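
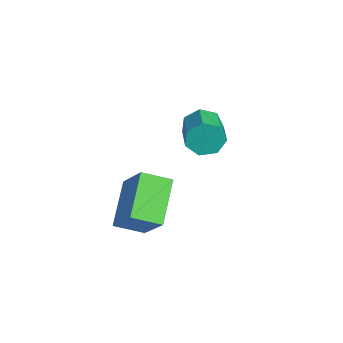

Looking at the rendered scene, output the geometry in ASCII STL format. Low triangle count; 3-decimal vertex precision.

solid 
facet normal -0.885 0.343 -0.315
outer loop
vertex -3.25 2.849 -1.905
vertex -3.611 2.524 -1.244
vertex -3.289 3.272 -1.334
endloop
endfacet
facet normal 0.463 0.727 -0.507
outer loop
vertex -3.25 2.849 -1.905
vertex -3.289 3.272 -1.334
vertex -2.047 2.381 -1.476
endloop
endfacet
facet normal 0.463 0.726 -0.508
outer loop
vertex -2.047 2.381 -1.476
vertex -3.289 3.272 -1.334
vertex -2.086 2.805 -0.905
endloop
endfacet
facet normal 0.884 -0.344 0.316
outer loop
vertex -2.047 2.381 -1.476
vertex -2.086 2.805 -0.905
vertex -2.409 2.056 -0.816
endloop
endfacet
facet normal -0.885 0.343 -0.316
outer loop
vertex -3.289 3.272 -1.334
vertex -3.611 2.524 -1.244
vertex -3.571 3.132 -0.696
endloop
endfacet
facet normal 0.246 0.918 0.310
outer loop
vertex -3.289 3.272 -1.334
vertex -3.571 3.132 -0.696
vertex -2.086 2.805 -0.905
endloop
endfacet
facet normal 0.246 0.918 0.310
outer loop
vertex -2.086 2.805 -0.905
vertex -3.571 3.132 -0.696
vertex -2.368 2.665 -0.267
endloop
endfacet
facet normal 0.884 -0.344 0.315
outer loop
vertex -2.086 2.805 -0.905
vertex -2.368 2.665 -0.267
vertex -2.409 2.056 -0.816
endloop
endfacet
facet normal -0.885 0.343 -0.316
outer loop
vertex -3.571 3.132 -0.696
vertex -3.611 2.524 -1.244
vertex -3.883 2.534 -0.471
endloop
endfacet
facet normal -0.157 0.418 0.895
outer loop
vertex -3.571 3.132 -0.696
vertex -3.883 2.534 -0.471
vertex -2.368 2.665 -0.267
endloop
endfacet
facet normal -0.157 0.418 0.895
outer loop
vertex -2.368 2.665 -0.267
vertex -3.883 2.534 -0.471
vertex -2.68 2.066 -0.042
endloop
endfacet
facet normal 0.885 -0.343 0.314
outer loop
vertex -2.368 2.665 -0.267
vertex -2.68 2.066 -0.042
vertex -2.409 2.056 -0.816
endloop
endfacet
facet normal -0.884 0.344 -0.316
outer loop
vertex -3.883 2.534 -0.471
vertex -3.611 2.524 -1.244
vertex -3.991 1.928 -0.828
endloop
endfacet
facet normal -0.441 -0.396 0.805
outer loop
vertex -3.883 2.534 -0.471
vertex -3.991 1.928 -0.828
vertex -2.68 2.066 -0.042
endloop
endfacet
facet normal -0.441 -0.396 0.805
outer loop
vertex -2.68 2.066 -0.042
vertex -3.991 1.928 -0.828
vertex -2.788 1.461 -0.399
endloop
endfacet
facet normal 0.885 -0.343 0.314
outer loop
vertex -2.68 2.066 -0.042
vertex -2.788 1.461 -0.399
vertex -2.409 2.056 -0.816
endloop
endfacet
facet normal -0.885 0.344 -0.315
outer loop
vertex -3.991 1.928 -0.828
vertex -3.611 2.524 -1.244
vertex -3.813 1.771 -1.499
endloop
endfacet
facet normal -0.393 -0.913 0.109
outer loop
vertex -3.991 1.928 -0.828
vertex -3.813 1.771 -1.499
vertex -2.788 1.461 -0.399
endloop
endfacet
facet normal -0.394 -0.912 0.110
outer loop
vertex -2.788 1.461 -0.399
vertex -3.813 1.771 -1.499
vertex -2.61 1.303 -1.07
endloop
endfacet
facet normal 0.885 -0.343 0.315
outer loop
vertex -2.788 1.461 -0.399
vertex -2.61 1.303 -1.07
vertex -2.409 2.056 -0.816
endloop
endfacet
facet normal -0.885 0.344 -0.315
outer loop
vertex -3.813 1.771 -1.499
vertex -3.611 2.524 -1.244
vertex -3.483 2.181 -1.978
endloop
endfacet
facet normal -0.050 -0.742 -0.669
outer loop
vertex -3.813 1.771 -1.499
vertex -3.483 2.181 -1.978
vertex -2.61 1.303 -1.07
endloop
endfacet
facet normal -0.050 -0.742 -0.669
outer loop
vertex -2.61 1.303 -1.07
vertex -3.483 2.181 -1.978
vertex -2.28 1.713 -1.549
endloop
endfacet
facet normal 0.885 -0.343 0.316
outer loop
vertex -2.61 1.303 -1.07
vertex -2.28 1.713 -1.549
vertex -2.409 2.056 -0.816
endloop
endfacet
facet normal -0.885 0.343 -0.315
outer loop
vertex -3.483 2.181 -1.978
vertex -3.611 2.524 -1.244
vertex -3.25 2.849 -1.905
endloop
endfacet
facet normal 0.332 -0.013 -0.943
outer loop
vertex -3.483 2.181 -1.978
vertex -3.25 2.849 -1.905
vertex -2.28 1.713 -1.549
endloop
endfacet
facet normal 0.332 -0.013 -0.943
outer loop
vertex -2.28 1.713 -1.549
vertex -3.25 2.849 -1.905
vertex -2.047 2.381 -1.476
endloop
endfacet
facet normal 0.884 -0.343 0.316
outer loop
vertex -2.28 1.713 -1.549
vertex -2.047 2.381 -1.476
vertex -2.409 2.056 -0.816
endloop
endfacet
facet normal -0.582 -0.067 -0.810
outer loop
vertex -0.003 -2.885 -1.543
vertex -1.363 -1.825 -0.654
vertex 0.504 -1.858 -1.992
endloop
endfacet
facet normal 0.701 -0.546 -0.458
outer loop
vertex 1.743 -1.715 -0.266
vertex -0.003 -2.885 -1.543
vertex 0.504 -1.858 -1.992
endloop
endfacet
facet normal -0.582 -0.067 -0.810
outer loop
vertex 0.504 -1.858 -1.992
vertex -1.363 -1.825 -0.654
vertex -0.856 -0.798 -1.103
endloop
endfacet
facet normal 0.412 0.835 -0.365
outer loop
vertex -0.856 -0.798 -1.103
vertex 1.743 -1.715 -0.266
vertex 0.504 -1.858 -1.992
endloop
endfacet
facet normal -0.412 -0.835 0.365
outer loop
vertex -0.003 -2.885 -1.543
vertex -0.124 -1.682 1.072
vertex -1.363 -1.825 -0.654
endloop
endfacet
facet normal 0.701 -0.546 -0.458
outer loop
vertex 1.236 -2.742 0.183
vertex -0.003 -2.885 -1.543
vertex 1.743 -1.715 -0.266
endloop
endfacet
facet normal -0.412 -0.835 0.365
outer loop
vertex 1.236 -2.742 0.183
vertex -0.124 -1.682 1.072
vertex -0.003 -2.885 -1.543
endloop
endfacet
facet normal -0.701 0.546 0.458
outer loop
vertex -1.363 -1.825 -0.654
vertex -0.124 -1.682 1.072
vertex -0.856 -0.798 -1.103
endloop
endfacet
facet normal 0.412 0.835 -0.365
outer loop
vertex 0.383 -0.655 0.623
vertex 1.743 -1.715 -0.266
vertex -0.856 -0.798 -1.103
endloop
endfacet
facet normal -0.701 0.546 0.458
outer loop
vertex -0.856 -0.798 -1.103
vertex -0.124 -1.682 1.072
vertex 0.383 -0.655 0.623
endloop
endfacet
facet normal 0.582 0.067 0.810
outer loop
vertex 0.383 -0.655 0.623
vertex 1.236 -2.742 0.183
vertex 1.743 -1.715 -0.266
endloop
endfacet
facet normal 0.582 0.067 0.810
outer loop
vertex -0.124 -1.682 1.072
vertex 1.236 -2.742 0.183
vertex 0.383 -0.655 0.623
endloop
endfacet

endsolid


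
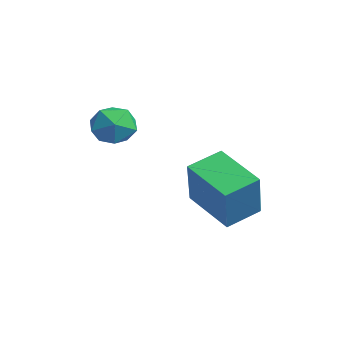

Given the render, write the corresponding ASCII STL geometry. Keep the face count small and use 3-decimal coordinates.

solid 
facet normal -0.165 0.061 0.984
outer loop
vertex 1.081 -2.047 -0.6
vertex 0.253 -2.25 -0.726
vertex 0.833 -2.872 -0.59
endloop
endfacet
facet normal 0.505 -0.141 0.852
outer loop
vertex 1.081 -2.047 -0.6
vertex 0.833 -2.872 -0.59
vertex 1.564 -2.647 -0.986
endloop
endfacet
facet normal 0.814 0.364 0.452
outer loop
vertex 1.081 -2.047 -0.6
vertex 1.564 -2.647 -0.986
vertex 1.436 -1.885 -1.369
endloop
endfacet
facet normal 0.334 0.879 0.340
outer loop
vertex 1.081 -2.047 -0.6
vertex 1.436 -1.885 -1.369
vertex 0.626 -1.639 -1.208
endloop
endfacet
facet normal -0.272 0.693 0.668
outer loop
vertex 1.081 -2.047 -0.6
vertex 0.626 -1.639 -1.208
vertex 0.253 -2.25 -0.726
endloop
endfacet
facet normal 0.481 -0.742 0.467
outer loop
vertex 1.564 -2.647 -0.986
vertex 0.833 -2.872 -0.59
vertex 1.034 -3.221 -1.352
endloop
endfacet
facet normal -0.603 -0.413 0.682
outer loop
vertex 0.833 -2.872 -0.59
vertex 0.253 -2.25 -0.726
vertex 0.224 -2.975 -1.191
endloop
endfacet
facet normal -0.776 0.608 0.170
outer loop
vertex 0.253 -2.25 -0.726
vertex 0.626 -1.639 -1.208
vertex 0.096 -2.213 -1.574
endloop
endfacet
facet normal 0.204 0.909 -0.363
outer loop
vertex 0.626 -1.639 -1.208
vertex 1.436 -1.885 -1.369
vertex 0.827 -1.988 -1.97
endloop
endfacet
facet normal 0.981 0.075 -0.178
outer loop
vertex 1.436 -1.885 -1.369
vertex 1.564 -2.647 -0.986
vertex 1.407 -2.61 -1.834
endloop
endfacet
facet normal -0.334 -0.879 -0.340
outer loop
vertex 0.579 -2.813 -1.96
vertex 1.034 -3.221 -1.352
vertex 0.224 -2.975 -1.191
endloop
endfacet
facet normal -0.814 -0.364 -0.452
outer loop
vertex 0.579 -2.813 -1.96
vertex 0.224 -2.975 -1.191
vertex 0.096 -2.213 -1.574
endloop
endfacet
facet normal -0.505 0.141 -0.852
outer loop
vertex 0.579 -2.813 -1.96
vertex 0.096 -2.213 -1.574
vertex 0.827 -1.988 -1.97
endloop
endfacet
facet normal 0.165 -0.061 -0.984
outer loop
vertex 0.579 -2.813 -1.96
vertex 0.827 -1.988 -1.97
vertex 1.407 -2.61 -1.834
endloop
endfacet
facet normal 0.272 -0.693 -0.668
outer loop
vertex 0.579 -2.813 -1.96
vertex 1.407 -2.61 -1.834
vertex 1.034 -3.221 -1.352
endloop
endfacet
facet normal -0.204 -0.909 0.363
outer loop
vertex 0.224 -2.975 -1.191
vertex 1.034 -3.221 -1.352
vertex 0.833 -2.872 -0.59
endloop
endfacet
facet normal -0.981 -0.075 0.178
outer loop
vertex 0.096 -2.213 -1.574
vertex 0.224 -2.975 -1.191
vertex 0.253 -2.25 -0.726
endloop
endfacet
facet normal -0.481 0.742 -0.467
outer loop
vertex 0.827 -1.988 -1.97
vertex 0.096 -2.213 -1.574
vertex 0.626 -1.639 -1.208
endloop
endfacet
facet normal 0.603 0.413 -0.682
outer loop
vertex 1.407 -2.61 -1.834
vertex 0.827 -1.988 -1.97
vertex 1.436 -1.885 -1.369
endloop
endfacet
facet normal 0.776 -0.608 -0.170
outer loop
vertex 1.034 -3.221 -1.352
vertex 1.407 -2.61 -1.834
vertex 1.564 -2.647 -0.986
endloop
endfacet
facet normal -0.888 -0.282 0.364
outer loop
vertex 3.515 -1.09 -2.271
vertex 3.302 0.105 -1.864
vertex 2.696 -0.667 -3.943
endloop
endfacet
facet normal 0.167 -0.933 -0.318
outer loop
vertex 4.338 -0.145 -4.616
vertex 3.515 -1.09 -2.271
vertex 2.696 -0.667 -3.943
endloop
endfacet
facet normal -0.888 -0.283 0.364
outer loop
vertex 2.696 -0.667 -3.943
vertex 3.302 0.105 -1.864
vertex 2.482 0.528 -3.537
endloop
endfacet
facet normal -0.429 0.221 -0.876
outer loop
vertex 2.482 0.528 -3.537
vertex 4.338 -0.145 -4.616
vertex 2.696 -0.667 -3.943
endloop
endfacet
facet normal 0.429 -0.222 0.876
outer loop
vertex 3.515 -1.09 -2.271
vertex 4.944 0.627 -2.537
vertex 3.302 0.105 -1.864
endloop
endfacet
facet normal 0.167 -0.933 -0.318
outer loop
vertex 5.158 -0.568 -2.943
vertex 3.515 -1.09 -2.271
vertex 4.338 -0.145 -4.616
endloop
endfacet
facet normal 0.429 -0.221 0.876
outer loop
vertex 5.158 -0.568 -2.943
vertex 4.944 0.627 -2.537
vertex 3.515 -1.09 -2.271
endloop
endfacet
facet normal -0.167 0.933 0.318
outer loop
vertex 3.302 0.105 -1.864
vertex 4.944 0.627 -2.537
vertex 2.482 0.528 -3.537
endloop
endfacet
facet normal -0.429 0.222 -0.876
outer loop
vertex 4.125 1.05 -4.209
vertex 4.338 -0.145 -4.616
vertex 2.482 0.528 -3.537
endloop
endfacet
facet normal -0.167 0.933 0.318
outer loop
vertex 2.482 0.528 -3.537
vertex 4.944 0.627 -2.537
vertex 4.125 1.05 -4.209
endloop
endfacet
facet normal 0.888 0.282 -0.364
outer loop
vertex 4.125 1.05 -4.209
vertex 5.158 -0.568 -2.943
vertex 4.338 -0.145 -4.616
endloop
endfacet
facet normal 0.888 0.282 -0.363
outer loop
vertex 4.944 0.627 -2.537
vertex 5.158 -0.568 -2.943
vertex 4.125 1.05 -4.209
endloop
endfacet

endsolid


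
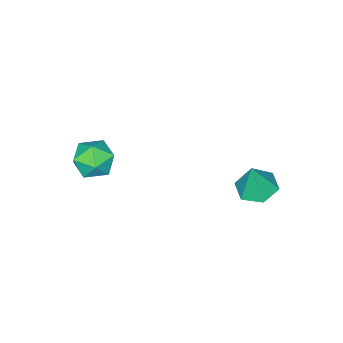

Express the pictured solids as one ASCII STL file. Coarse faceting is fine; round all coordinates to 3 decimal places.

solid 
facet normal -0.960 -0.265 -0.088
outer loop
vertex 0.855 -0.479 1.75
vertex 1.089 -1.331 1.764
vertex 0.904 -0.911 2.519
endloop
endfacet
facet normal -0.898 0.356 0.257
outer loop
vertex 0.855 -0.479 1.75
vertex 0.904 -0.911 2.519
vertex 1.213 -0.086 2.456
endloop
endfacet
facet normal -0.556 0.814 -0.171
outer loop
vertex 0.855 -0.479 1.75
vertex 1.213 -0.086 2.456
vertex 1.589 0.004 1.662
endloop
endfacet
facet normal -0.406 0.475 -0.781
outer loop
vertex 0.855 -0.479 1.75
vertex 1.589 0.004 1.662
vertex 1.512 -0.765 1.234
endloop
endfacet
facet normal -0.657 -0.192 -0.729
outer loop
vertex 0.855 -0.479 1.75
vertex 1.512 -0.765 1.234
vertex 1.089 -1.331 1.764
endloop
endfacet
facet normal -0.493 0.248 0.834
outer loop
vertex 1.213 -0.086 2.456
vertex 0.904 -0.911 2.519
vertex 1.668 -0.695 2.906
endloop
endfacet
facet normal -0.593 -0.757 0.276
outer loop
vertex 0.904 -0.911 2.519
vertex 1.089 -1.331 1.764
vertex 1.591 -1.464 2.478
endloop
endfacet
facet normal -0.101 -0.639 -0.763
outer loop
vertex 1.089 -1.331 1.764
vertex 1.512 -0.765 1.234
vertex 1.967 -1.374 1.684
endloop
endfacet
facet normal 0.304 0.440 -0.845
outer loop
vertex 1.512 -0.765 1.234
vertex 1.589 0.004 1.662
vertex 2.276 -0.549 1.621
endloop
endfacet
facet normal 0.061 0.988 0.141
outer loop
vertex 1.589 0.004 1.662
vertex 1.213 -0.086 2.456
vertex 2.091 -0.129 2.376
endloop
endfacet
facet normal 0.406 -0.475 0.781
outer loop
vertex 2.325 -0.981 2.39
vertex 1.668 -0.695 2.906
vertex 1.591 -1.464 2.478
endloop
endfacet
facet normal 0.556 -0.814 0.171
outer loop
vertex 2.325 -0.981 2.39
vertex 1.591 -1.464 2.478
vertex 1.967 -1.374 1.684
endloop
endfacet
facet normal 0.898 -0.356 -0.257
outer loop
vertex 2.325 -0.981 2.39
vertex 1.967 -1.374 1.684
vertex 2.276 -0.549 1.621
endloop
endfacet
facet normal 0.960 0.265 0.088
outer loop
vertex 2.325 -0.981 2.39
vertex 2.276 -0.549 1.621
vertex 2.091 -0.129 2.376
endloop
endfacet
facet normal 0.657 0.192 0.729
outer loop
vertex 2.325 -0.981 2.39
vertex 2.091 -0.129 2.376
vertex 1.668 -0.695 2.906
endloop
endfacet
facet normal -0.304 -0.440 0.845
outer loop
vertex 1.591 -1.464 2.478
vertex 1.668 -0.695 2.906
vertex 0.904 -0.911 2.519
endloop
endfacet
facet normal -0.061 -0.988 -0.141
outer loop
vertex 1.967 -1.374 1.684
vertex 1.591 -1.464 2.478
vertex 1.089 -1.331 1.764
endloop
endfacet
facet normal 0.493 -0.248 -0.834
outer loop
vertex 2.276 -0.549 1.621
vertex 1.967 -1.374 1.684
vertex 1.512 -0.765 1.234
endloop
endfacet
facet normal 0.593 0.757 -0.276
outer loop
vertex 2.091 -0.129 2.376
vertex 2.276 -0.549 1.621
vertex 1.589 0.004 1.662
endloop
endfacet
facet normal 0.101 0.639 0.763
outer loop
vertex 1.668 -0.695 2.906
vertex 2.091 -0.129 2.376
vertex 1.213 -0.086 2.456
endloop
endfacet
facet normal -0.251 -0.016 -0.968
outer loop
vertex -1.297 3.661 0.573
vertex -2.09 3.709 0.778
vertex -1.657 4.394 0.654
endloop
endfacet
facet normal 0.885 0.410 0.223
outer loop
vertex -1.297 3.661 0.573
vertex -1.657 4.394 0.654
vertex -1.73 3.731 2.162
endloop
endfacet
facet normal -0.251 -0.016 -0.968
outer loop
vertex -1.657 4.394 0.654
vertex -2.09 3.709 0.778
vertex -2.449 4.441 0.859
endloop
endfacet
facet normal 0.158 0.901 0.404
outer loop
vertex -1.657 4.394 0.654
vertex -2.449 4.441 0.859
vertex -1.73 3.731 2.162
endloop
endfacet
facet normal -0.251 -0.016 -0.968
outer loop
vertex -2.449 4.441 0.859
vertex -2.09 3.709 0.778
vertex -2.882 3.756 0.983
endloop
endfacet
facet normal -0.615 0.499 0.611
outer loop
vertex -2.449 4.441 0.859
vertex -2.882 3.756 0.983
vertex -1.73 3.731 2.162
endloop
endfacet
facet normal -0.251 -0.016 -0.968
outer loop
vertex -2.882 3.756 0.983
vertex -2.09 3.709 0.778
vertex -2.523 3.024 0.902
endloop
endfacet
facet normal -0.661 -0.395 0.638
outer loop
vertex -2.882 3.756 0.983
vertex -2.523 3.024 0.902
vertex -1.73 3.731 2.162
endloop
endfacet
facet normal -0.251 -0.016 -0.968
outer loop
vertex -2.523 3.024 0.902
vertex -2.09 3.709 0.778
vertex -1.731 2.976 0.697
endloop
endfacet
facet normal 0.065 -0.887 0.457
outer loop
vertex -2.523 3.024 0.902
vertex -1.731 2.976 0.697
vertex -1.73 3.731 2.162
endloop
endfacet
facet normal -0.251 -0.016 -0.968
outer loop
vertex -1.731 2.976 0.697
vertex -2.09 3.709 0.778
vertex -1.297 3.661 0.573
endloop
endfacet
facet normal 0.838 -0.486 0.250
outer loop
vertex -1.731 2.976 0.697
vertex -1.297 3.661 0.573
vertex -1.73 3.731 2.162
endloop
endfacet

endsolid


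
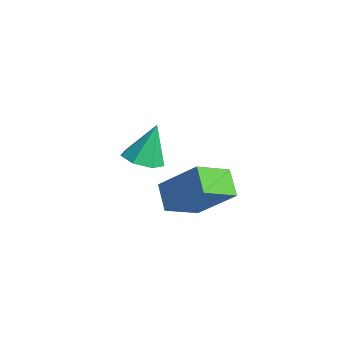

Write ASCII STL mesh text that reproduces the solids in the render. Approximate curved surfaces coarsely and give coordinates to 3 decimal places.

solid 
facet normal -0.550 -0.463 -0.695
outer loop
vertex 3.377 2.734 1.204
vertex 2.415 2.913 1.845
vertex 3.149 4.087 0.483
endloop
endfacet
facet normal 0.822 -0.153 -0.548
outer loop
vertex 4.265 5.027 1.895
vertex 3.377 2.734 1.204
vertex 3.149 4.087 0.483
endloop
endfacet
facet normal -0.550 -0.463 -0.695
outer loop
vertex 3.149 4.087 0.483
vertex 2.415 2.913 1.845
vertex 2.187 4.266 1.124
endloop
endfacet
facet normal -0.147 0.873 -0.465
outer loop
vertex 2.187 4.266 1.124
vertex 4.265 5.027 1.895
vertex 3.149 4.087 0.483
endloop
endfacet
facet normal 0.147 -0.873 0.465
outer loop
vertex 3.377 2.734 1.204
vertex 3.531 3.853 3.257
vertex 2.415 2.913 1.845
endloop
endfacet
facet normal 0.822 -0.153 -0.548
outer loop
vertex 4.493 3.674 2.616
vertex 3.377 2.734 1.204
vertex 4.265 5.027 1.895
endloop
endfacet
facet normal 0.147 -0.873 0.465
outer loop
vertex 4.493 3.674 2.616
vertex 3.531 3.853 3.257
vertex 3.377 2.734 1.204
endloop
endfacet
facet normal -0.822 0.153 0.548
outer loop
vertex 2.415 2.913 1.845
vertex 3.531 3.853 3.257
vertex 2.187 4.266 1.124
endloop
endfacet
facet normal -0.147 0.873 -0.465
outer loop
vertex 3.303 5.206 2.536
vertex 4.265 5.027 1.895
vertex 2.187 4.266 1.124
endloop
endfacet
facet normal -0.822 0.153 0.548
outer loop
vertex 2.187 4.266 1.124
vertex 3.531 3.853 3.257
vertex 3.303 5.206 2.536
endloop
endfacet
facet normal 0.550 0.463 0.695
outer loop
vertex 3.303 5.206 2.536
vertex 4.493 3.674 2.616
vertex 4.265 5.027 1.895
endloop
endfacet
facet normal 0.550 0.463 0.695
outer loop
vertex 3.531 3.853 3.257
vertex 4.493 3.674 2.616
vertex 3.303 5.206 2.536
endloop
endfacet
facet normal 0.090 -0.381 -0.920
outer loop
vertex -0.093 4.234 0.734
vertex -0.623 3.604 0.943
vertex -0.808 4.364 0.61
endloop
endfacet
facet normal 0.170 0.984 0.053
outer loop
vertex -0.093 4.234 0.734
vertex -0.808 4.364 0.61
vertex -0.777 4.256 2.517
endloop
endfacet
facet normal 0.090 -0.381 -0.920
outer loop
vertex -0.808 4.364 0.61
vertex -0.623 3.604 0.943
vertex -1.384 3.921 0.737
endloop
endfacet
facet normal -0.601 0.797 0.055
outer loop
vertex -0.808 4.364 0.61
vertex -1.384 3.921 0.737
vertex -0.777 4.256 2.517
endloop
endfacet
facet normal 0.090 -0.383 -0.920
outer loop
vertex -1.384 3.921 0.737
vertex -0.623 3.604 0.943
vertex -1.387 3.24 1.02
endloop
endfacet
facet normal -0.946 0.128 0.298
outer loop
vertex -1.384 3.921 0.737
vertex -1.387 3.24 1.02
vertex -0.777 4.256 2.517
endloop
endfacet
facet normal 0.089 -0.382 -0.920
outer loop
vertex -1.387 3.24 1.02
vertex -0.623 3.604 0.943
vertex -0.815 2.832 1.245
endloop
endfacet
facet normal -0.607 -0.520 0.601
outer loop
vertex -1.387 3.24 1.02
vertex -0.815 2.832 1.245
vertex -0.777 4.256 2.517
endloop
endfacet
facet normal 0.090 -0.382 -0.920
outer loop
vertex -0.815 2.832 1.245
vertex -0.623 3.604 0.943
vertex -0.098 3.006 1.243
endloop
endfacet
facet normal 0.162 -0.660 0.734
outer loop
vertex -0.815 2.832 1.245
vertex -0.098 3.006 1.243
vertex -0.777 4.256 2.517
endloop
endfacet
facet normal 0.090 -0.382 -0.920
outer loop
vertex -0.098 3.006 1.243
vertex -0.623 3.604 0.943
vertex 0.223 3.63 1.015
endloop
endfacet
facet normal 0.781 -0.184 0.597
outer loop
vertex -0.098 3.006 1.243
vertex 0.223 3.63 1.015
vertex -0.777 4.256 2.517
endloop
endfacet
facet normal 0.090 -0.381 -0.920
outer loop
vertex 0.223 3.63 1.015
vertex -0.623 3.604 0.943
vertex -0.093 4.234 0.734
endloop
endfacet
facet normal 0.784 0.547 0.294
outer loop
vertex 0.223 3.63 1.015
vertex -0.093 4.234 0.734
vertex -0.777 4.256 2.517
endloop
endfacet

endsolid


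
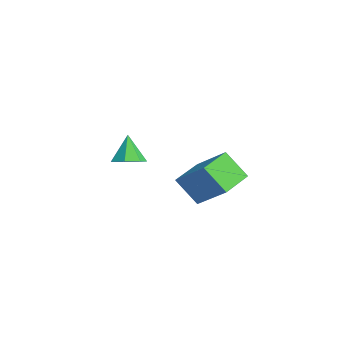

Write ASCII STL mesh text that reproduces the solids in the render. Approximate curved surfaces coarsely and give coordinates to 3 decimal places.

solid 
facet normal 0.446 -0.139 -0.884
outer loop
vertex 1.23 -2.948 2.19
vertex 0.75 -2.677 1.905
vertex 1.267 -2.415 2.125
endloop
endfacet
facet normal 0.599 0.056 0.799
outer loop
vertex 1.23 -2.948 2.19
vertex 1.267 -2.415 2.125
vertex 0.25 -2.523 2.895
endloop
endfacet
facet normal 0.446 -0.138 -0.884
outer loop
vertex 1.267 -2.415 2.125
vertex 0.75 -2.677 1.905
vertex 0.915 -2.08 1.895
endloop
endfacet
facet normal 0.346 0.750 0.563
outer loop
vertex 1.267 -2.415 2.125
vertex 0.915 -2.08 1.895
vertex 0.25 -2.523 2.895
endloop
endfacet
facet normal 0.447 -0.138 -0.884
outer loop
vertex 0.915 -2.08 1.895
vertex 0.75 -2.677 1.905
vertex 0.438 -2.195 1.672
endloop
endfacet
facet normal -0.317 0.927 0.200
outer loop
vertex 0.915 -2.08 1.895
vertex 0.438 -2.195 1.672
vertex 0.25 -2.523 2.895
endloop
endfacet
facet normal 0.447 -0.138 -0.884
outer loop
vertex 0.438 -2.195 1.672
vertex 0.75 -2.677 1.905
vertex 0.197 -2.673 1.625
endloop
endfacet
facet normal -0.892 0.451 -0.016
outer loop
vertex 0.438 -2.195 1.672
vertex 0.197 -2.673 1.625
vertex 0.25 -2.523 2.895
endloop
endfacet
facet normal 0.447 -0.139 -0.884
outer loop
vertex 0.197 -2.673 1.625
vertex 0.75 -2.677 1.905
vertex 0.372 -3.155 1.789
endloop
endfacet
facet normal -0.945 -0.317 0.077
outer loop
vertex 0.197 -2.673 1.625
vertex 0.372 -3.155 1.789
vertex 0.25 -2.523 2.895
endloop
endfacet
facet normal 0.446 -0.138 -0.884
outer loop
vertex 0.372 -3.155 1.789
vertex 0.75 -2.677 1.905
vertex 0.832 -3.277 2.04
endloop
endfacet
facet normal -0.436 -0.801 0.410
outer loop
vertex 0.372 -3.155 1.789
vertex 0.832 -3.277 2.04
vertex 0.25 -2.523 2.895
endloop
endfacet
facet normal 0.447 -0.138 -0.884
outer loop
vertex 0.832 -3.277 2.04
vertex 0.75 -2.677 1.905
vertex 1.23 -2.948 2.19
endloop
endfacet
facet normal 0.250 -0.635 0.731
outer loop
vertex 0.832 -3.277 2.04
vertex 1.23 -2.948 2.19
vertex 0.25 -2.523 2.895
endloop
endfacet
facet normal -0.678 -0.386 -0.626
outer loop
vertex -2.537 0.088 -1.062
vertex -3.366 1.209 -0.855
vertex -1.946 0.714 -2.088
endloop
endfacet
facet normal 0.588 -0.795 -0.146
outer loop
vertex -0.794 1.371 -1.025
vertex -2.537 0.088 -1.062
vertex -1.946 0.714 -2.088
endloop
endfacet
facet normal -0.678 -0.387 -0.625
outer loop
vertex -1.946 0.714 -2.088
vertex -3.366 1.209 -0.855
vertex -2.776 1.835 -1.882
endloop
endfacet
facet normal 0.441 0.467 -0.766
outer loop
vertex -2.776 1.835 -1.882
vertex -0.794 1.371 -1.025
vertex -1.946 0.714 -2.088
endloop
endfacet
facet normal -0.441 -0.467 0.766
outer loop
vertex -2.537 0.088 -1.062
vertex -2.214 1.866 0.208
vertex -3.366 1.209 -0.855
endloop
endfacet
facet normal 0.588 -0.795 -0.147
outer loop
vertex -1.384 0.745 0.002
vertex -2.537 0.088 -1.062
vertex -0.794 1.371 -1.025
endloop
endfacet
facet normal -0.441 -0.467 0.766
outer loop
vertex -1.384 0.745 0.002
vertex -2.214 1.866 0.208
vertex -2.537 0.088 -1.062
endloop
endfacet
facet normal -0.589 0.795 0.146
outer loop
vertex -3.366 1.209 -0.855
vertex -2.214 1.866 0.208
vertex -2.776 1.835 -1.882
endloop
endfacet
facet normal 0.441 0.467 -0.766
outer loop
vertex -1.623 2.492 -0.818
vertex -0.794 1.371 -1.025
vertex -2.776 1.835 -1.882
endloop
endfacet
facet normal -0.588 0.795 0.146
outer loop
vertex -2.776 1.835 -1.882
vertex -2.214 1.866 0.208
vertex -1.623 2.492 -0.818
endloop
endfacet
facet normal 0.678 0.386 0.625
outer loop
vertex -1.623 2.492 -0.818
vertex -1.384 0.745 0.002
vertex -0.794 1.371 -1.025
endloop
endfacet
facet normal 0.677 0.386 0.626
outer loop
vertex -2.214 1.866 0.208
vertex -1.384 0.745 0.002
vertex -1.623 2.492 -0.818
endloop
endfacet

endsolid


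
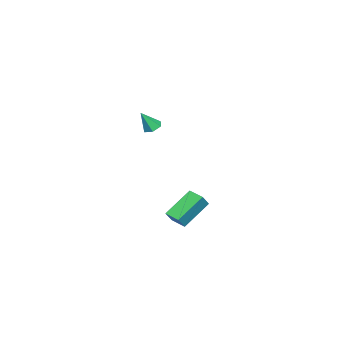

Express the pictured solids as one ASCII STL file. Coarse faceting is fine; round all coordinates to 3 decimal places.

solid 
facet normal -0.375 0.353 -0.857
outer loop
vertex 0.768 -0.328 2.675
vertex 0.379 -0.032 2.967
vertex 0.883 0.204 2.844
endloop
endfacet
facet normal 0.979 -0.184 -0.086
outer loop
vertex 0.768 -0.328 2.675
vertex 0.883 0.204 2.844
vertex 0.861 -0.488 4.073
endloop
endfacet
facet normal -0.374 0.353 -0.858
outer loop
vertex 0.883 0.204 2.844
vertex 0.379 -0.032 2.967
vertex 0.493 0.5 3.136
endloop
endfacet
facet normal 0.719 0.600 0.351
outer loop
vertex 0.883 0.204 2.844
vertex 0.493 0.5 3.136
vertex 0.861 -0.488 4.073
endloop
endfacet
facet normal -0.374 0.353 -0.858
outer loop
vertex 0.493 0.5 3.136
vertex 0.379 -0.032 2.967
vertex -0.011 0.264 3.259
endloop
endfacet
facet normal -0.127 0.657 0.743
outer loop
vertex 0.493 0.5 3.136
vertex -0.011 0.264 3.259
vertex 0.861 -0.488 4.073
endloop
endfacet
facet normal -0.374 0.353 -0.858
outer loop
vertex -0.011 0.264 3.259
vertex 0.379 -0.032 2.967
vertex -0.125 -0.268 3.09
endloop
endfacet
facet normal -0.712 -0.069 0.699
outer loop
vertex -0.011 0.264 3.259
vertex -0.125 -0.268 3.09
vertex 0.861 -0.488 4.073
endloop
endfacet
facet normal -0.375 0.353 -0.857
outer loop
vertex -0.125 -0.268 3.09
vertex 0.379 -0.032 2.967
vertex 0.264 -0.564 2.798
endloop
endfacet
facet normal -0.452 -0.853 0.262
outer loop
vertex -0.125 -0.268 3.09
vertex 0.264 -0.564 2.798
vertex 0.861 -0.488 4.073
endloop
endfacet
facet normal -0.375 0.353 -0.857
outer loop
vertex 0.264 -0.564 2.798
vertex 0.379 -0.032 2.967
vertex 0.768 -0.328 2.675
endloop
endfacet
facet normal 0.394 -0.910 -0.130
outer loop
vertex 0.264 -0.564 2.798
vertex 0.768 -0.328 2.675
vertex 0.861 -0.488 4.073
endloop
endfacet
facet normal -0.632 0.114 -0.767
outer loop
vertex -2.89 1.089 -3.403
vertex -2.517 2.001 -3.575
vertex -1.476 0.269 -4.689
endloop
endfacet
facet normal -0.372 -0.912 0.172
outer loop
vertex -0.863 0.159 -3.945
vertex -2.89 1.089 -3.403
vertex -1.476 0.269 -4.689
endloop
endfacet
facet normal -0.632 0.114 -0.767
outer loop
vertex -1.476 0.269 -4.689
vertex -2.517 2.001 -3.575
vertex -1.103 1.181 -4.861
endloop
endfacet
facet normal 0.680 -0.395 -0.618
outer loop
vertex -1.103 1.181 -4.861
vertex -0.863 0.159 -3.945
vertex -1.476 0.269 -4.689
endloop
endfacet
facet normal -0.680 0.395 0.618
outer loop
vertex -2.89 1.089 -3.403
vertex -1.904 1.891 -2.831
vertex -2.517 2.001 -3.575
endloop
endfacet
facet normal -0.372 -0.912 0.172
outer loop
vertex -2.277 0.979 -2.659
vertex -2.89 1.089 -3.403
vertex -0.863 0.159 -3.945
endloop
endfacet
facet normal -0.680 0.395 0.618
outer loop
vertex -2.277 0.979 -2.659
vertex -1.904 1.891 -2.831
vertex -2.89 1.089 -3.403
endloop
endfacet
facet normal 0.372 0.912 -0.172
outer loop
vertex -2.517 2.001 -3.575
vertex -1.904 1.891 -2.831
vertex -1.103 1.181 -4.861
endloop
endfacet
facet normal 0.680 -0.395 -0.618
outer loop
vertex -0.49 1.071 -4.117
vertex -0.863 0.159 -3.945
vertex -1.103 1.181 -4.861
endloop
endfacet
facet normal 0.372 0.912 -0.172
outer loop
vertex -1.103 1.181 -4.861
vertex -1.904 1.891 -2.831
vertex -0.49 1.071 -4.117
endloop
endfacet
facet normal 0.632 -0.114 0.767
outer loop
vertex -0.49 1.071 -4.117
vertex -2.277 0.979 -2.659
vertex -0.863 0.159 -3.945
endloop
endfacet
facet normal 0.632 -0.114 0.767
outer loop
vertex -1.904 1.891 -2.831
vertex -2.277 0.979 -2.659
vertex -0.49 1.071 -4.117
endloop
endfacet

endsolid


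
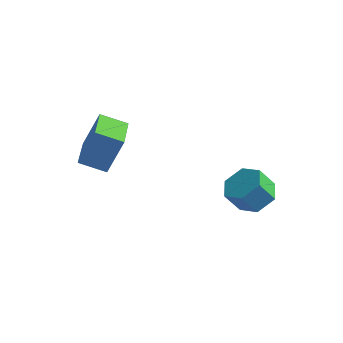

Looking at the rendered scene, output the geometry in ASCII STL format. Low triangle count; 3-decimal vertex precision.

solid 
facet normal 0.404 0.383 -0.830
outer loop
vertex 4.304 1.226 -2.479
vertex 3.307 1.433 -2.869
vertex 3.824 2.183 -2.271
endloop
endfacet
facet normal 0.802 0.288 0.523
outer loop
vertex 4.304 1.226 -2.479
vertex 3.824 2.183 -2.271
vertex 3.75 0.701 -1.341
endloop
endfacet
facet normal 0.802 0.288 0.523
outer loop
vertex 3.75 0.701 -1.341
vertex 3.824 2.183 -2.271
vertex 3.27 1.658 -1.133
endloop
endfacet
facet normal -0.404 -0.383 0.831
outer loop
vertex 3.75 0.701 -1.341
vertex 3.27 1.658 -1.133
vertex 2.753 0.907 -1.731
endloop
endfacet
facet normal 0.404 0.384 -0.830
outer loop
vertex 3.824 2.183 -2.271
vertex 3.307 1.433 -2.869
vertex 2.827 2.389 -2.661
endloop
endfacet
facet normal 0.020 0.904 0.427
outer loop
vertex 3.824 2.183 -2.271
vertex 2.827 2.389 -2.661
vertex 3.27 1.658 -1.133
endloop
endfacet
facet normal 0.020 0.904 0.427
outer loop
vertex 3.27 1.658 -1.133
vertex 2.827 2.389 -2.661
vertex 2.273 1.864 -1.523
endloop
endfacet
facet normal -0.404 -0.383 0.831
outer loop
vertex 3.27 1.658 -1.133
vertex 2.273 1.864 -1.523
vertex 2.753 0.907 -1.731
endloop
endfacet
facet normal 0.404 0.384 -0.830
outer loop
vertex 2.827 2.389 -2.661
vertex 3.307 1.433 -2.869
vertex 2.31 1.639 -3.259
endloop
endfacet
facet normal -0.782 0.616 -0.096
outer loop
vertex 2.827 2.389 -2.661
vertex 2.31 1.639 -3.259
vertex 2.273 1.864 -1.523
endloop
endfacet
facet normal -0.782 0.616 -0.096
outer loop
vertex 2.273 1.864 -1.523
vertex 2.31 1.639 -3.259
vertex 1.756 1.114 -2.121
endloop
endfacet
facet normal -0.404 -0.383 0.830
outer loop
vertex 2.273 1.864 -1.523
vertex 1.756 1.114 -2.121
vertex 2.753 0.907 -1.731
endloop
endfacet
facet normal 0.404 0.383 -0.831
outer loop
vertex 2.31 1.639 -3.259
vertex 3.307 1.433 -2.869
vertex 2.79 0.682 -3.467
endloop
endfacet
facet normal -0.802 -0.288 -0.523
outer loop
vertex 2.31 1.639 -3.259
vertex 2.79 0.682 -3.467
vertex 1.756 1.114 -2.121
endloop
endfacet
facet normal -0.802 -0.288 -0.523
outer loop
vertex 1.756 1.114 -2.121
vertex 2.79 0.682 -3.467
vertex 2.236 0.157 -2.329
endloop
endfacet
facet normal -0.404 -0.383 0.830
outer loop
vertex 1.756 1.114 -2.121
vertex 2.236 0.157 -2.329
vertex 2.753 0.907 -1.731
endloop
endfacet
facet normal 0.404 0.383 -0.831
outer loop
vertex 2.79 0.682 -3.467
vertex 3.307 1.433 -2.869
vertex 3.787 0.476 -3.077
endloop
endfacet
facet normal -0.020 -0.904 -0.427
outer loop
vertex 2.79 0.682 -3.467
vertex 3.787 0.476 -3.077
vertex 2.236 0.157 -2.329
endloop
endfacet
facet normal -0.020 -0.904 -0.427
outer loop
vertex 2.236 0.157 -2.329
vertex 3.787 0.476 -3.077
vertex 3.233 -0.049 -1.939
endloop
endfacet
facet normal -0.404 -0.384 0.830
outer loop
vertex 2.236 0.157 -2.329
vertex 3.233 -0.049 -1.939
vertex 2.753 0.907 -1.731
endloop
endfacet
facet normal 0.404 0.383 -0.830
outer loop
vertex 3.787 0.476 -3.077
vertex 3.307 1.433 -2.869
vertex 4.304 1.226 -2.479
endloop
endfacet
facet normal 0.782 -0.616 0.096
outer loop
vertex 3.787 0.476 -3.077
vertex 4.304 1.226 -2.479
vertex 3.233 -0.049 -1.939
endloop
endfacet
facet normal 0.782 -0.616 0.096
outer loop
vertex 3.233 -0.049 -1.939
vertex 4.304 1.226 -2.479
vertex 3.75 0.701 -1.341
endloop
endfacet
facet normal -0.404 -0.384 0.830
outer loop
vertex 3.233 -0.049 -1.939
vertex 3.75 0.701 -1.341
vertex 2.753 0.907 -1.731
endloop
endfacet
facet normal -0.862 -0.344 0.372
outer loop
vertex -1.809 -4.413 3.716
vertex -2.72 -2.508 3.368
vertex -2.359 -5.01 1.888
endloop
endfacet
facet normal 0.425 -0.890 0.163
outer loop
vertex -1.16 -4.532 1.372
vertex -1.809 -4.413 3.716
vertex -2.359 -5.01 1.888
endloop
endfacet
facet normal -0.862 -0.344 0.372
outer loop
vertex -2.359 -5.01 1.888
vertex -2.72 -2.508 3.368
vertex -3.27 -3.105 1.541
endloop
endfacet
facet normal -0.275 -0.298 -0.914
outer loop
vertex -3.27 -3.105 1.541
vertex -1.16 -4.532 1.372
vertex -2.359 -5.01 1.888
endloop
endfacet
facet normal 0.275 0.298 0.914
outer loop
vertex -1.809 -4.413 3.716
vertex -1.521 -2.03 2.852
vertex -2.72 -2.508 3.368
endloop
endfacet
facet normal 0.425 -0.890 0.163
outer loop
vertex -0.61 -3.935 3.199
vertex -1.809 -4.413 3.716
vertex -1.16 -4.532 1.372
endloop
endfacet
facet normal 0.275 0.298 0.914
outer loop
vertex -0.61 -3.935 3.199
vertex -1.521 -2.03 2.852
vertex -1.809 -4.413 3.716
endloop
endfacet
facet normal -0.425 0.890 -0.163
outer loop
vertex -2.72 -2.508 3.368
vertex -1.521 -2.03 2.852
vertex -3.27 -3.105 1.541
endloop
endfacet
facet normal -0.275 -0.298 -0.914
outer loop
vertex -2.071 -2.627 1.024
vertex -1.16 -4.532 1.372
vertex -3.27 -3.105 1.541
endloop
endfacet
facet normal -0.425 0.890 -0.163
outer loop
vertex -3.27 -3.105 1.541
vertex -1.521 -2.03 2.852
vertex -2.071 -2.627 1.024
endloop
endfacet
facet normal 0.862 0.344 -0.372
outer loop
vertex -2.071 -2.627 1.024
vertex -0.61 -3.935 3.199
vertex -1.16 -4.532 1.372
endloop
endfacet
facet normal 0.862 0.344 -0.372
outer loop
vertex -1.521 -2.03 2.852
vertex -0.61 -3.935 3.199
vertex -2.071 -2.627 1.024
endloop
endfacet

endsolid


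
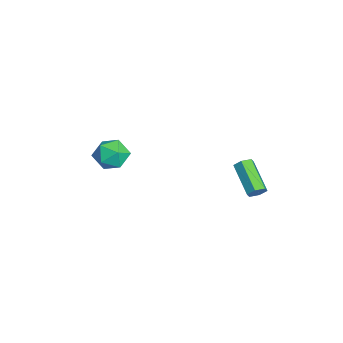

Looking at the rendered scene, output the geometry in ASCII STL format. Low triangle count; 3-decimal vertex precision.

solid 
facet normal 0.819 0.222 -0.529
outer loop
vertex 4.546 3.413 1.56
vertex 4.225 3.582 1.134
vertex 4.381 3.947 1.529
endloop
endfacet
facet normal 0.492 0.201 0.847
outer loop
vertex 4.546 3.413 1.56
vertex 4.381 3.947 1.529
vertex 2.917 2.968 2.612
endloop
endfacet
facet normal 0.492 0.202 0.847
outer loop
vertex 2.917 2.968 2.612
vertex 4.381 3.947 1.529
vertex 2.751 3.502 2.581
endloop
endfacet
facet normal -0.818 -0.224 0.529
outer loop
vertex 2.917 2.968 2.612
vertex 2.751 3.502 2.581
vertex 2.595 3.138 2.186
endloop
endfacet
facet normal 0.818 0.224 -0.530
outer loop
vertex 4.381 3.947 1.529
vertex 4.225 3.582 1.134
vertex 4.059 4.116 1.103
endloop
endfacet
facet normal -0.011 0.927 0.376
outer loop
vertex 4.381 3.947 1.529
vertex 4.059 4.116 1.103
vertex 2.751 3.502 2.581
endloop
endfacet
facet normal -0.009 0.926 0.377
outer loop
vertex 2.751 3.502 2.581
vertex 4.059 4.116 1.103
vertex 2.43 3.672 2.155
endloop
endfacet
facet normal -0.819 -0.222 0.529
outer loop
vertex 2.751 3.502 2.581
vertex 2.43 3.672 2.155
vertex 2.595 3.138 2.186
endloop
endfacet
facet normal 0.818 0.224 -0.529
outer loop
vertex 4.059 4.116 1.103
vertex 4.225 3.582 1.134
vertex 3.903 3.752 0.708
endloop
endfacet
facet normal -0.502 0.726 -0.471
outer loop
vertex 4.059 4.116 1.103
vertex 3.903 3.752 0.708
vertex 2.43 3.672 2.155
endloop
endfacet
facet normal -0.502 0.725 -0.471
outer loop
vertex 2.43 3.672 2.155
vertex 3.903 3.752 0.708
vertex 2.274 3.307 1.76
endloop
endfacet
facet normal -0.819 -0.222 0.529
outer loop
vertex 2.43 3.672 2.155
vertex 2.274 3.307 1.76
vertex 2.595 3.138 2.186
endloop
endfacet
facet normal 0.818 0.224 -0.529
outer loop
vertex 3.903 3.752 0.708
vertex 4.225 3.582 1.134
vertex 4.069 3.218 0.739
endloop
endfacet
facet normal -0.492 -0.202 -0.847
outer loop
vertex 3.903 3.752 0.708
vertex 4.069 3.218 0.739
vertex 2.274 3.307 1.76
endloop
endfacet
facet normal -0.492 -0.201 -0.847
outer loop
vertex 2.274 3.307 1.76
vertex 4.069 3.218 0.739
vertex 2.439 2.773 1.791
endloop
endfacet
facet normal -0.819 -0.222 0.529
outer loop
vertex 2.274 3.307 1.76
vertex 2.439 2.773 1.791
vertex 2.595 3.138 2.186
endloop
endfacet
facet normal 0.819 0.222 -0.529
outer loop
vertex 4.069 3.218 0.739
vertex 4.225 3.582 1.134
vertex 4.39 3.048 1.165
endloop
endfacet
facet normal 0.010 -0.926 -0.377
outer loop
vertex 4.069 3.218 0.739
vertex 4.39 3.048 1.165
vertex 2.439 2.773 1.791
endloop
endfacet
facet normal 0.010 -0.927 -0.375
outer loop
vertex 2.439 2.773 1.791
vertex 4.39 3.048 1.165
vertex 2.761 2.604 2.217
endloop
endfacet
facet normal -0.818 -0.224 0.530
outer loop
vertex 2.439 2.773 1.791
vertex 2.761 2.604 2.217
vertex 2.595 3.138 2.186
endloop
endfacet
facet normal 0.819 0.222 -0.529
outer loop
vertex 4.39 3.048 1.165
vertex 4.225 3.582 1.134
vertex 4.546 3.413 1.56
endloop
endfacet
facet normal 0.502 -0.725 0.472
outer loop
vertex 4.39 3.048 1.165
vertex 4.546 3.413 1.56
vertex 2.761 2.604 2.217
endloop
endfacet
facet normal 0.502 -0.726 0.470
outer loop
vertex 2.761 2.604 2.217
vertex 4.546 3.413 1.56
vertex 2.917 2.968 2.612
endloop
endfacet
facet normal -0.818 -0.224 0.529
outer loop
vertex 2.761 2.604 2.217
vertex 2.917 2.968 2.612
vertex 2.595 3.138 2.186
endloop
endfacet
facet normal -0.350 -0.803 0.481
outer loop
vertex -4.036 -3.396 -0.308
vertex -3.317 -4.035 -0.851
vertex -3.033 -3.58 0.115
endloop
endfacet
facet normal -0.413 -0.218 0.884
outer loop
vertex -4.036 -3.396 -0.308
vertex -3.033 -3.58 0.115
vertex -3.474 -2.569 0.158
endloop
endfacet
facet normal -0.811 0.254 0.527
outer loop
vertex -4.036 -3.396 -0.308
vertex -3.474 -2.569 0.158
vertex -4.03 -2.398 -0.781
endloop
endfacet
facet normal -0.995 -0.040 -0.097
outer loop
vertex -4.036 -3.396 -0.308
vertex -4.03 -2.398 -0.781
vertex -3.933 -3.305 -1.404
endloop
endfacet
facet normal -0.710 -0.693 -0.124
outer loop
vertex -4.036 -3.396 -0.308
vertex -3.933 -3.305 -1.404
vertex -3.317 -4.035 -0.851
endloop
endfacet
facet normal 0.238 0.063 0.969
outer loop
vertex -3.474 -2.569 0.158
vertex -3.033 -3.58 0.115
vertex -2.407 -2.695 -0.096
endloop
endfacet
facet normal 0.339 -0.886 0.317
outer loop
vertex -3.033 -3.58 0.115
vertex -3.317 -4.035 -0.851
vertex -2.31 -3.602 -0.719
endloop
endfacet
facet normal -0.242 -0.707 -0.664
outer loop
vertex -3.317 -4.035 -0.851
vertex -3.933 -3.305 -1.404
vertex -2.866 -3.431 -1.658
endloop
endfacet
facet normal -0.703 0.350 -0.619
outer loop
vertex -3.933 -3.305 -1.404
vertex -4.03 -2.398 -0.781
vertex -3.307 -2.42 -1.615
endloop
endfacet
facet normal -0.406 0.826 0.391
outer loop
vertex -4.03 -2.398 -0.781
vertex -3.474 -2.569 0.158
vertex -3.023 -1.965 -0.649
endloop
endfacet
facet normal 0.995 0.040 0.097
outer loop
vertex -2.304 -2.604 -1.192
vertex -2.407 -2.695 -0.096
vertex -2.31 -3.602 -0.719
endloop
endfacet
facet normal 0.811 -0.254 -0.527
outer loop
vertex -2.304 -2.604 -1.192
vertex -2.31 -3.602 -0.719
vertex -2.866 -3.431 -1.658
endloop
endfacet
facet normal 0.413 0.218 -0.884
outer loop
vertex -2.304 -2.604 -1.192
vertex -2.866 -3.431 -1.658
vertex -3.307 -2.42 -1.615
endloop
endfacet
facet normal 0.350 0.803 -0.481
outer loop
vertex -2.304 -2.604 -1.192
vertex -3.307 -2.42 -1.615
vertex -3.023 -1.965 -0.649
endloop
endfacet
facet normal 0.710 0.693 0.124
outer loop
vertex -2.304 -2.604 -1.192
vertex -3.023 -1.965 -0.649
vertex -2.407 -2.695 -0.096
endloop
endfacet
facet normal 0.703 -0.350 0.619
outer loop
vertex -2.31 -3.602 -0.719
vertex -2.407 -2.695 -0.096
vertex -3.033 -3.58 0.115
endloop
endfacet
facet normal 0.406 -0.826 -0.391
outer loop
vertex -2.866 -3.431 -1.658
vertex -2.31 -3.602 -0.719
vertex -3.317 -4.035 -0.851
endloop
endfacet
facet normal -0.238 -0.063 -0.969
outer loop
vertex -3.307 -2.42 -1.615
vertex -2.866 -3.431 -1.658
vertex -3.933 -3.305 -1.404
endloop
endfacet
facet normal -0.339 0.886 -0.317
outer loop
vertex -3.023 -1.965 -0.649
vertex -3.307 -2.42 -1.615
vertex -4.03 -2.398 -0.781
endloop
endfacet
facet normal 0.242 0.707 0.664
outer loop
vertex -2.407 -2.695 -0.096
vertex -3.023 -1.965 -0.649
vertex -3.474 -2.569 0.158
endloop
endfacet

endsolid


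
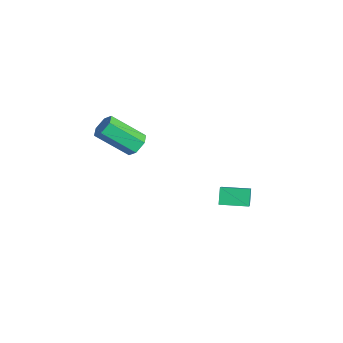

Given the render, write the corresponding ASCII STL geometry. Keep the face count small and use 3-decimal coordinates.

solid 
facet normal -0.576 0.275 0.769
outer loop
vertex 3.849 2.162 -0.622
vertex 4.382 3.358 -0.65
vertex 2.425 2.767 -1.905
endloop
endfacet
facet normal -0.407 -0.913 0.022
outer loop
vertex 2.938 2.522 -2.59
vertex 3.849 2.162 -0.622
vertex 2.425 2.767 -1.905
endloop
endfacet
facet normal -0.576 0.275 0.769
outer loop
vertex 2.425 2.767 -1.905
vertex 4.382 3.358 -0.65
vertex 2.958 3.963 -1.933
endloop
endfacet
facet normal -0.709 0.301 -0.638
outer loop
vertex 2.958 3.963 -1.933
vertex 2.938 2.522 -2.59
vertex 2.425 2.767 -1.905
endloop
endfacet
facet normal 0.709 -0.301 0.638
outer loop
vertex 3.849 2.162 -0.622
vertex 4.895 3.113 -1.335
vertex 4.382 3.358 -0.65
endloop
endfacet
facet normal -0.407 -0.913 0.022
outer loop
vertex 4.362 1.917 -1.307
vertex 3.849 2.162 -0.622
vertex 2.938 2.522 -2.59
endloop
endfacet
facet normal 0.709 -0.301 0.638
outer loop
vertex 4.362 1.917 -1.307
vertex 4.895 3.113 -1.335
vertex 3.849 2.162 -0.622
endloop
endfacet
facet normal 0.407 0.913 -0.022
outer loop
vertex 4.382 3.358 -0.65
vertex 4.895 3.113 -1.335
vertex 2.958 3.963 -1.933
endloop
endfacet
facet normal -0.709 0.301 -0.638
outer loop
vertex 3.471 3.718 -2.618
vertex 2.938 2.522 -2.59
vertex 2.958 3.963 -1.933
endloop
endfacet
facet normal 0.407 0.913 -0.022
outer loop
vertex 2.958 3.963 -1.933
vertex 4.895 3.113 -1.335
vertex 3.471 3.718 -2.618
endloop
endfacet
facet normal 0.576 -0.275 -0.769
outer loop
vertex 3.471 3.718 -2.618
vertex 4.362 1.917 -1.307
vertex 2.938 2.522 -2.59
endloop
endfacet
facet normal 0.576 -0.275 -0.769
outer loop
vertex 4.895 3.113 -1.335
vertex 4.362 1.917 -1.307
vertex 3.471 3.718 -2.618
endloop
endfacet
facet normal 0.322 0.712 -0.624
outer loop
vertex -0.834 0.284 -0.71
vertex -1.268 0.082 -1.165
vertex -1.44 0.544 -0.726
endloop
endfacet
facet normal 0.229 0.582 0.781
outer loop
vertex -0.834 0.284 -0.71
vertex -1.44 0.544 -0.726
vertex -1.478 -1.139 0.539
endloop
endfacet
facet normal 0.229 0.582 0.781
outer loop
vertex -1.478 -1.139 0.539
vertex -1.44 0.544 -0.726
vertex -2.084 -0.879 0.523
endloop
endfacet
facet normal -0.322 -0.711 0.625
outer loop
vertex -1.478 -1.139 0.539
vertex -2.084 -0.879 0.523
vertex -1.912 -1.342 0.085
endloop
endfacet
facet normal 0.322 0.712 -0.624
outer loop
vertex -1.44 0.544 -0.726
vertex -1.268 0.082 -1.165
vertex -1.874 0.342 -1.181
endloop
endfacet
facet normal -0.681 0.632 0.369
outer loop
vertex -1.44 0.544 -0.726
vertex -1.874 0.342 -1.181
vertex -2.084 -0.879 0.523
endloop
endfacet
facet normal -0.681 0.632 0.369
outer loop
vertex -2.084 -0.879 0.523
vertex -1.874 0.342 -1.181
vertex -2.518 -1.081 0.068
endloop
endfacet
facet normal -0.324 -0.711 0.624
outer loop
vertex -2.084 -0.879 0.523
vertex -2.518 -1.081 0.068
vertex -1.912 -1.342 0.085
endloop
endfacet
facet normal 0.322 0.711 -0.625
outer loop
vertex -1.874 0.342 -1.181
vertex -1.268 0.082 -1.165
vertex -1.702 -0.121 -1.619
endloop
endfacet
facet normal -0.910 0.051 -0.411
outer loop
vertex -1.874 0.342 -1.181
vertex -1.702 -0.121 -1.619
vertex -2.518 -1.081 0.068
endloop
endfacet
facet normal -0.910 0.051 -0.411
outer loop
vertex -2.518 -1.081 0.068
vertex -1.702 -0.121 -1.619
vertex -2.346 -1.544 -0.37
endloop
endfacet
facet normal -0.324 -0.711 0.624
outer loop
vertex -2.518 -1.081 0.068
vertex -2.346 -1.544 -0.37
vertex -1.912 -1.342 0.085
endloop
endfacet
facet normal 0.322 0.711 -0.625
outer loop
vertex -1.702 -0.121 -1.619
vertex -1.268 0.082 -1.165
vertex -1.096 -0.381 -1.603
endloop
endfacet
facet normal -0.229 -0.582 -0.781
outer loop
vertex -1.702 -0.121 -1.619
vertex -1.096 -0.381 -1.603
vertex -2.346 -1.544 -0.37
endloop
endfacet
facet normal -0.229 -0.582 -0.781
outer loop
vertex -2.346 -1.544 -0.37
vertex -1.096 -0.381 -1.603
vertex -1.74 -1.804 -0.354
endloop
endfacet
facet normal -0.322 -0.712 0.624
outer loop
vertex -2.346 -1.544 -0.37
vertex -1.74 -1.804 -0.354
vertex -1.912 -1.342 0.085
endloop
endfacet
facet normal 0.324 0.711 -0.624
outer loop
vertex -1.096 -0.381 -1.603
vertex -1.268 0.082 -1.165
vertex -0.662 -0.179 -1.148
endloop
endfacet
facet normal 0.681 -0.632 -0.369
outer loop
vertex -1.096 -0.381 -1.603
vertex -0.662 -0.179 -1.148
vertex -1.74 -1.804 -0.354
endloop
endfacet
facet normal 0.681 -0.632 -0.369
outer loop
vertex -1.74 -1.804 -0.354
vertex -0.662 -0.179 -1.148
vertex -1.306 -1.602 0.101
endloop
endfacet
facet normal -0.322 -0.712 0.624
outer loop
vertex -1.74 -1.804 -0.354
vertex -1.306 -1.602 0.101
vertex -1.912 -1.342 0.085
endloop
endfacet
facet normal 0.324 0.711 -0.624
outer loop
vertex -0.662 -0.179 -1.148
vertex -1.268 0.082 -1.165
vertex -0.834 0.284 -0.71
endloop
endfacet
facet normal 0.910 -0.051 0.411
outer loop
vertex -0.662 -0.179 -1.148
vertex -0.834 0.284 -0.71
vertex -1.306 -1.602 0.101
endloop
endfacet
facet normal 0.910 -0.051 0.411
outer loop
vertex -1.306 -1.602 0.101
vertex -0.834 0.284 -0.71
vertex -1.478 -1.139 0.539
endloop
endfacet
facet normal -0.322 -0.711 0.625
outer loop
vertex -1.306 -1.602 0.101
vertex -1.478 -1.139 0.539
vertex -1.912 -1.342 0.085
endloop
endfacet

endsolid


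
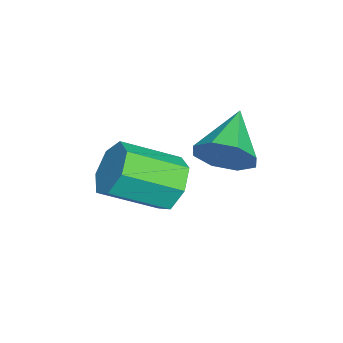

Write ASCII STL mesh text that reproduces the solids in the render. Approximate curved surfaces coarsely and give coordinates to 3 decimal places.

solid 
facet normal -0.307 0.831 -0.464
outer loop
vertex 3.909 -0.812 -4.776
vertex 3.085 -0.907 -4.401
vertex 3.807 -0.459 -4.076
endloop
endfacet
facet normal 0.943 0.331 -0.030
outer loop
vertex 3.909 -0.812 -4.776
vertex 3.807 -0.459 -4.076
vertex 4.479 -2.358 -3.913
endloop
endfacet
facet normal 0.943 0.331 -0.031
outer loop
vertex 4.479 -2.358 -3.913
vertex 3.807 -0.459 -4.076
vertex 4.378 -2.005 -3.214
endloop
endfacet
facet normal 0.306 -0.831 0.464
outer loop
vertex 4.479 -2.358 -3.913
vertex 4.378 -2.005 -3.214
vertex 3.655 -2.453 -3.539
endloop
endfacet
facet normal -0.307 0.831 -0.464
outer loop
vertex 3.807 -0.459 -4.076
vertex 3.085 -0.907 -4.401
vertex 3.162 -0.444 -3.622
endloop
endfacet
facet normal 0.487 0.556 0.674
outer loop
vertex 3.807 -0.459 -4.076
vertex 3.162 -0.444 -3.622
vertex 4.378 -2.005 -3.214
endloop
endfacet
facet normal 0.487 0.556 0.674
outer loop
vertex 4.378 -2.005 -3.214
vertex 3.162 -0.444 -3.622
vertex 3.732 -1.99 -2.759
endloop
endfacet
facet normal 0.307 -0.831 0.463
outer loop
vertex 4.378 -2.005 -3.214
vertex 3.732 -1.99 -2.759
vertex 3.655 -2.453 -3.539
endloop
endfacet
facet normal -0.306 0.831 -0.464
outer loop
vertex 3.162 -0.444 -3.622
vertex 3.085 -0.907 -4.401
vertex 2.458 -0.777 -3.754
endloop
endfacet
facet normal -0.334 0.362 0.870
outer loop
vertex 3.162 -0.444 -3.622
vertex 2.458 -0.777 -3.754
vertex 3.732 -1.99 -2.759
endloop
endfacet
facet normal -0.336 0.361 0.870
outer loop
vertex 3.732 -1.99 -2.759
vertex 2.458 -0.777 -3.754
vertex 3.029 -2.323 -2.892
endloop
endfacet
facet normal 0.306 -0.832 0.463
outer loop
vertex 3.732 -1.99 -2.759
vertex 3.029 -2.323 -2.892
vertex 3.655 -2.453 -3.539
endloop
endfacet
facet normal -0.306 0.831 -0.464
outer loop
vertex 2.458 -0.777 -3.754
vertex 3.085 -0.907 -4.401
vertex 2.227 -1.208 -4.374
endloop
endfacet
facet normal -0.906 -0.105 0.411
outer loop
vertex 2.458 -0.777 -3.754
vertex 2.227 -1.208 -4.374
vertex 3.029 -2.323 -2.892
endloop
endfacet
facet normal -0.905 -0.104 0.412
outer loop
vertex 3.029 -2.323 -2.892
vertex 2.227 -1.208 -4.374
vertex 2.797 -2.754 -3.511
endloop
endfacet
facet normal 0.307 -0.831 0.464
outer loop
vertex 3.029 -2.323 -2.892
vertex 2.797 -2.754 -3.511
vertex 3.655 -2.453 -3.539
endloop
endfacet
facet normal -0.306 0.831 -0.464
outer loop
vertex 2.227 -1.208 -4.374
vertex 3.085 -0.907 -4.401
vertex 2.641 -1.413 -5.014
endloop
endfacet
facet normal -0.794 -0.492 -0.356
outer loop
vertex 2.227 -1.208 -4.374
vertex 2.641 -1.413 -5.014
vertex 2.797 -2.754 -3.511
endloop
endfacet
facet normal -0.794 -0.492 -0.357
outer loop
vertex 2.797 -2.754 -3.511
vertex 2.641 -1.413 -5.014
vertex 3.212 -2.959 -4.152
endloop
endfacet
facet normal 0.307 -0.831 0.464
outer loop
vertex 2.797 -2.754 -3.511
vertex 3.212 -2.959 -4.152
vertex 3.655 -2.453 -3.539
endloop
endfacet
facet normal -0.307 0.831 -0.464
outer loop
vertex 2.641 -1.413 -5.014
vertex 3.085 -0.907 -4.401
vertex 3.39 -1.236 -5.193
endloop
endfacet
facet normal -0.084 -0.509 -0.857
outer loop
vertex 2.641 -1.413 -5.014
vertex 3.39 -1.236 -5.193
vertex 3.212 -2.959 -4.152
endloop
endfacet
facet normal -0.083 -0.509 -0.857
outer loop
vertex 3.212 -2.959 -4.152
vertex 3.39 -1.236 -5.193
vertex 3.96 -2.782 -4.33
endloop
endfacet
facet normal 0.307 -0.831 0.464
outer loop
vertex 3.212 -2.959 -4.152
vertex 3.96 -2.782 -4.33
vertex 3.655 -2.453 -3.539
endloop
endfacet
facet normal -0.307 0.831 -0.463
outer loop
vertex 3.39 -1.236 -5.193
vertex 3.085 -0.907 -4.401
vertex 3.909 -0.812 -4.776
endloop
endfacet
facet normal 0.688 -0.143 -0.711
outer loop
vertex 3.39 -1.236 -5.193
vertex 3.909 -0.812 -4.776
vertex 3.96 -2.782 -4.33
endloop
endfacet
facet normal 0.688 -0.143 -0.711
outer loop
vertex 3.96 -2.782 -4.33
vertex 3.909 -0.812 -4.776
vertex 4.479 -2.358 -3.913
endloop
endfacet
facet normal 0.306 -0.831 0.464
outer loop
vertex 3.96 -2.782 -4.33
vertex 4.479 -2.358 -3.913
vertex 3.655 -2.453 -3.539
endloop
endfacet
facet normal 0.882 -0.103 -0.459
outer loop
vertex 4.207 0.295 -1.791
vertex 3.84 0.583 -2.561
vertex 4.249 0.979 -1.864
endloop
endfacet
facet normal 0.032 0.104 0.994
outer loop
vertex 4.207 0.295 -1.791
vertex 4.249 0.979 -1.864
vertex 2.34 0.757 -1.779
endloop
endfacet
facet normal 0.882 -0.103 -0.459
outer loop
vertex 4.249 0.979 -1.864
vertex 3.84 0.583 -2.561
vertex 4.051 1.43 -2.345
endloop
endfacet
facet normal -0.053 0.718 0.694
outer loop
vertex 4.249 0.979 -1.864
vertex 4.051 1.43 -2.345
vertex 2.34 0.757 -1.779
endloop
endfacet
facet normal 0.882 -0.103 -0.459
outer loop
vertex 4.051 1.43 -2.345
vertex 3.84 0.583 -2.561
vertex 3.73 1.385 -2.952
endloop
endfacet
facet normal -0.333 0.937 0.107
outer loop
vertex 4.051 1.43 -2.345
vertex 3.73 1.385 -2.952
vertex 2.34 0.757 -1.779
endloop
endfacet
facet normal 0.882 -0.103 -0.459
outer loop
vertex 3.73 1.385 -2.952
vertex 3.84 0.583 -2.561
vertex 3.473 0.87 -3.33
endloop
endfacet
facet normal -0.646 0.634 -0.425
outer loop
vertex 3.73 1.385 -2.952
vertex 3.473 0.87 -3.33
vertex 2.34 0.757 -1.779
endloop
endfacet
facet normal 0.882 -0.103 -0.460
outer loop
vertex 3.473 0.87 -3.33
vertex 3.84 0.583 -2.561
vertex 3.431 0.186 -3.257
endloop
endfacet
facet normal -0.807 -0.013 -0.590
outer loop
vertex 3.473 0.87 -3.33
vertex 3.431 0.186 -3.257
vertex 2.34 0.757 -1.779
endloop
endfacet
facet normal 0.882 -0.103 -0.460
outer loop
vertex 3.431 0.186 -3.257
vertex 3.84 0.583 -2.561
vertex 3.629 -0.265 -2.776
endloop
endfacet
facet normal -0.722 -0.627 -0.291
outer loop
vertex 3.431 0.186 -3.257
vertex 3.629 -0.265 -2.776
vertex 2.34 0.757 -1.779
endloop
endfacet
facet normal 0.882 -0.103 -0.459
outer loop
vertex 3.629 -0.265 -2.776
vertex 3.84 0.583 -2.561
vertex 3.95 -0.22 -2.169
endloop
endfacet
facet normal -0.442 -0.847 0.296
outer loop
vertex 3.629 -0.265 -2.776
vertex 3.95 -0.22 -2.169
vertex 2.34 0.757 -1.779
endloop
endfacet
facet normal 0.882 -0.103 -0.459
outer loop
vertex 3.95 -0.22 -2.169
vertex 3.84 0.583 -2.561
vertex 4.207 0.295 -1.791
endloop
endfacet
facet normal -0.129 -0.544 0.829
outer loop
vertex 3.95 -0.22 -2.169
vertex 4.207 0.295 -1.791
vertex 2.34 0.757 -1.779
endloop
endfacet

endsolid


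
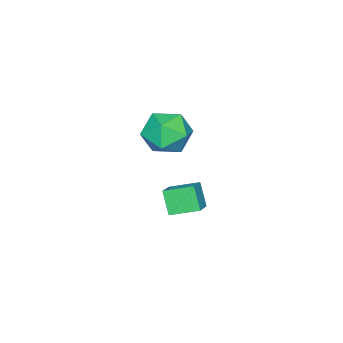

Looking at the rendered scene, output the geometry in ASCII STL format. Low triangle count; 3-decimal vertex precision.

solid 
facet normal -0.286 -0.434 0.854
outer loop
vertex -3.791 2.413 -0.417
vertex -4.914 2.022 -0.992
vertex -3.164 1.205 -0.821
endloop
endfacet
facet normal 0.850 0.296 0.436
outer loop
vertex -2.786 1.778 -1.948
vertex -3.791 2.413 -0.417
vertex -3.164 1.205 -0.821
endloop
endfacet
facet normal -0.286 -0.434 0.854
outer loop
vertex -3.164 1.205 -0.821
vertex -4.914 2.022 -0.992
vertex -4.286 0.814 -1.395
endloop
endfacet
facet normal 0.442 -0.851 -0.284
outer loop
vertex -4.286 0.814 -1.395
vertex -2.786 1.778 -1.948
vertex -3.164 1.205 -0.821
endloop
endfacet
facet normal -0.442 0.851 0.284
outer loop
vertex -3.791 2.413 -0.417
vertex -4.536 2.595 -2.119
vertex -4.914 2.022 -0.992
endloop
endfacet
facet normal 0.850 0.297 0.435
outer loop
vertex -3.414 2.986 -1.545
vertex -3.791 2.413 -0.417
vertex -2.786 1.778 -1.948
endloop
endfacet
facet normal -0.442 0.851 0.284
outer loop
vertex -3.414 2.986 -1.545
vertex -4.536 2.595 -2.119
vertex -3.791 2.413 -0.417
endloop
endfacet
facet normal -0.850 -0.296 -0.436
outer loop
vertex -4.914 2.022 -0.992
vertex -4.536 2.595 -2.119
vertex -4.286 0.814 -1.395
endloop
endfacet
facet normal 0.442 -0.851 -0.284
outer loop
vertex -3.909 1.387 -2.523
vertex -2.786 1.778 -1.948
vertex -4.286 0.814 -1.395
endloop
endfacet
facet normal -0.851 -0.296 -0.435
outer loop
vertex -4.286 0.814 -1.395
vertex -4.536 2.595 -2.119
vertex -3.909 1.387 -2.523
endloop
endfacet
facet normal 0.286 0.434 -0.854
outer loop
vertex -3.909 1.387 -2.523
vertex -3.414 2.986 -1.545
vertex -2.786 1.778 -1.948
endloop
endfacet
facet normal 0.286 0.434 -0.854
outer loop
vertex -4.536 2.595 -2.119
vertex -3.414 2.986 -1.545
vertex -3.909 1.387 -2.523
endloop
endfacet
facet normal 0.027 -0.087 0.996
outer loop
vertex -2.924 2.307 4.62
vertex -2.49 1.161 4.508
vertex -1.711 2.111 4.57
endloop
endfacet
facet normal 0.128 0.591 0.796
outer loop
vertex -2.924 2.307 4.62
vertex -1.711 2.111 4.57
vertex -2.208 3.051 3.952
endloop
endfacet
facet normal -0.440 0.796 0.416
outer loop
vertex -2.924 2.307 4.62
vertex -2.208 3.051 3.952
vertex -3.295 2.682 3.509
endloop
endfacet
facet normal -0.892 0.245 0.380
outer loop
vertex -2.924 2.307 4.62
vertex -3.295 2.682 3.509
vertex -3.469 1.514 3.853
endloop
endfacet
facet normal -0.603 -0.301 0.739
outer loop
vertex -2.924 2.307 4.62
vertex -3.469 1.514 3.853
vertex -2.49 1.161 4.508
endloop
endfacet
facet normal 0.699 0.612 0.369
outer loop
vertex -2.208 3.051 3.952
vertex -1.711 2.111 4.57
vertex -1.331 2.366 3.427
endloop
endfacet
facet normal 0.536 -0.484 0.692
outer loop
vertex -1.711 2.111 4.57
vertex -2.49 1.161 4.508
vertex -1.505 1.198 3.771
endloop
endfacet
facet normal -0.484 -0.831 0.276
outer loop
vertex -2.49 1.161 4.508
vertex -3.469 1.514 3.853
vertex -2.592 0.829 3.328
endloop
endfacet
facet normal -0.951 0.052 -0.305
outer loop
vertex -3.469 1.514 3.853
vertex -3.295 2.682 3.509
vertex -3.089 1.769 2.71
endloop
endfacet
facet normal -0.220 0.944 -0.247
outer loop
vertex -3.295 2.682 3.509
vertex -2.208 3.051 3.952
vertex -2.31 2.719 2.772
endloop
endfacet
facet normal 0.892 -0.245 -0.380
outer loop
vertex -1.876 1.573 2.66
vertex -1.331 2.366 3.427
vertex -1.505 1.198 3.771
endloop
endfacet
facet normal 0.440 -0.796 -0.416
outer loop
vertex -1.876 1.573 2.66
vertex -1.505 1.198 3.771
vertex -2.592 0.829 3.328
endloop
endfacet
facet normal -0.128 -0.591 -0.796
outer loop
vertex -1.876 1.573 2.66
vertex -2.592 0.829 3.328
vertex -3.089 1.769 2.71
endloop
endfacet
facet normal -0.027 0.087 -0.996
outer loop
vertex -1.876 1.573 2.66
vertex -3.089 1.769 2.71
vertex -2.31 2.719 2.772
endloop
endfacet
facet normal 0.603 0.301 -0.739
outer loop
vertex -1.876 1.573 2.66
vertex -2.31 2.719 2.772
vertex -1.331 2.366 3.427
endloop
endfacet
facet normal 0.951 -0.052 0.305
outer loop
vertex -1.505 1.198 3.771
vertex -1.331 2.366 3.427
vertex -1.711 2.111 4.57
endloop
endfacet
facet normal 0.220 -0.944 0.247
outer loop
vertex -2.592 0.829 3.328
vertex -1.505 1.198 3.771
vertex -2.49 1.161 4.508
endloop
endfacet
facet normal -0.699 -0.612 -0.369
outer loop
vertex -3.089 1.769 2.71
vertex -2.592 0.829 3.328
vertex -3.469 1.514 3.853
endloop
endfacet
facet normal -0.536 0.484 -0.692
outer loop
vertex -2.31 2.719 2.772
vertex -3.089 1.769 2.71
vertex -3.295 2.682 3.509
endloop
endfacet
facet normal 0.484 0.831 -0.276
outer loop
vertex -1.331 2.366 3.427
vertex -2.31 2.719 2.772
vertex -2.208 3.051 3.952
endloop
endfacet

endsolid


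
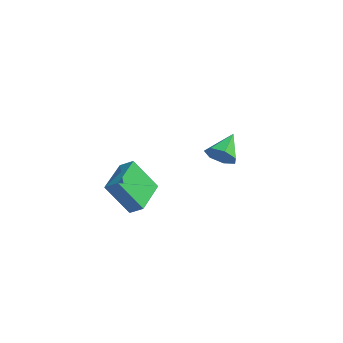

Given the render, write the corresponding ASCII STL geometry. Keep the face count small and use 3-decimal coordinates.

solid 
facet normal 0.031 -0.886 -0.463
outer loop
vertex -1.423 1.953 2.457
vertex -1.844 2.305 1.756
vertex -0.969 2.255 1.91
endloop
endfacet
facet normal 0.714 0.160 0.681
outer loop
vertex -1.423 1.953 2.457
vertex -0.969 2.255 1.91
vertex -1.896 3.775 2.524
endloop
endfacet
facet normal 0.031 -0.885 -0.464
outer loop
vertex -0.969 2.255 1.91
vertex -1.844 2.305 1.756
vertex -1.173 2.595 1.247
endloop
endfacet
facet normal 0.854 0.520 0.004
outer loop
vertex -0.969 2.255 1.91
vertex -1.173 2.595 1.247
vertex -1.896 3.775 2.524
endloop
endfacet
facet normal 0.032 -0.886 -0.463
outer loop
vertex -1.173 2.595 1.247
vertex -1.844 2.305 1.756
vertex -1.883 2.716 0.967
endloop
endfacet
facet normal 0.340 0.779 -0.527
outer loop
vertex -1.173 2.595 1.247
vertex -1.883 2.716 0.967
vertex -1.896 3.775 2.524
endloop
endfacet
facet normal 0.032 -0.886 -0.463
outer loop
vertex -1.883 2.716 0.967
vertex -1.844 2.305 1.756
vertex -2.563 2.527 1.281
endloop
endfacet
facet normal -0.440 0.741 -0.507
outer loop
vertex -1.883 2.716 0.967
vertex -2.563 2.527 1.281
vertex -1.896 3.775 2.524
endloop
endfacet
facet normal 0.033 -0.886 -0.463
outer loop
vertex -2.563 2.527 1.281
vertex -1.844 2.305 1.756
vertex -2.701 2.171 1.952
endloop
endfacet
facet normal -0.899 0.435 0.046
outer loop
vertex -2.563 2.527 1.281
vertex -2.701 2.171 1.952
vertex -1.896 3.775 2.524
endloop
endfacet
facet normal 0.033 -0.886 -0.463
outer loop
vertex -2.701 2.171 1.952
vertex -1.844 2.305 1.756
vertex -2.194 1.916 2.475
endloop
endfacet
facet normal -0.692 0.092 0.716
outer loop
vertex -2.701 2.171 1.952
vertex -2.194 1.916 2.475
vertex -1.896 3.775 2.524
endloop
endfacet
facet normal 0.032 -0.885 -0.464
outer loop
vertex -2.194 1.916 2.475
vertex -1.844 2.305 1.756
vertex -1.423 1.953 2.457
endloop
endfacet
facet normal 0.025 -0.030 0.999
outer loop
vertex -2.194 1.916 2.475
vertex -1.423 1.953 2.457
vertex -1.896 3.775 2.524
endloop
endfacet
facet normal -0.560 -0.178 0.809
outer loop
vertex -3.805 -4.327 3.242
vertex -4.149 -2.307 3.447
vertex -4.519 -4.397 2.732
endloop
endfacet
facet normal 0.167 -0.981 -0.099
outer loop
vertex -3.371 -4.033 1.073
vertex -3.805 -4.327 3.242
vertex -4.519 -4.397 2.732
endloop
endfacet
facet normal -0.560 -0.178 0.809
outer loop
vertex -4.519 -4.397 2.732
vertex -4.149 -2.307 3.447
vertex -4.863 -2.377 2.937
endloop
endfacet
facet normal -0.811 -0.079 -0.579
outer loop
vertex -4.863 -2.377 2.937
vertex -3.371 -4.033 1.073
vertex -4.519 -4.397 2.732
endloop
endfacet
facet normal 0.811 0.079 0.579
outer loop
vertex -3.805 -4.327 3.242
vertex -3.001 -1.943 1.788
vertex -4.149 -2.307 3.447
endloop
endfacet
facet normal 0.167 -0.981 -0.099
outer loop
vertex -2.657 -3.963 1.583
vertex -3.805 -4.327 3.242
vertex -3.371 -4.033 1.073
endloop
endfacet
facet normal 0.811 0.079 0.579
outer loop
vertex -2.657 -3.963 1.583
vertex -3.001 -1.943 1.788
vertex -3.805 -4.327 3.242
endloop
endfacet
facet normal -0.167 0.981 0.099
outer loop
vertex -4.149 -2.307 3.447
vertex -3.001 -1.943 1.788
vertex -4.863 -2.377 2.937
endloop
endfacet
facet normal -0.811 -0.079 -0.579
outer loop
vertex -3.715 -2.013 1.278
vertex -3.371 -4.033 1.073
vertex -4.863 -2.377 2.937
endloop
endfacet
facet normal -0.167 0.981 0.099
outer loop
vertex -4.863 -2.377 2.937
vertex -3.001 -1.943 1.788
vertex -3.715 -2.013 1.278
endloop
endfacet
facet normal 0.560 0.178 -0.809
outer loop
vertex -3.715 -2.013 1.278
vertex -2.657 -3.963 1.583
vertex -3.371 -4.033 1.073
endloop
endfacet
facet normal 0.560 0.178 -0.809
outer loop
vertex -3.001 -1.943 1.788
vertex -2.657 -3.963 1.583
vertex -3.715 -2.013 1.278
endloop
endfacet

endsolid


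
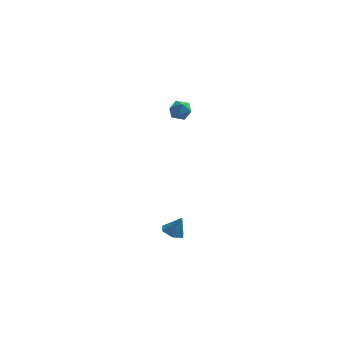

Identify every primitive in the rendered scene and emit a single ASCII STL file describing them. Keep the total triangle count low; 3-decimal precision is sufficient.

solid 
facet normal -0.530 0.817 0.226
outer loop
vertex -2.192 3.867 1.933
vertex -2.751 3.513 1.901
vertex -2.425 3.566 2.475
endloop
endfacet
facet normal 0.118 0.846 0.520
outer loop
vertex -2.192 3.867 1.933
vertex -2.425 3.566 2.475
vertex -1.776 3.556 2.344
endloop
endfacet
facet normal 0.600 0.800 -0.002
outer loop
vertex -2.192 3.867 1.933
vertex -1.776 3.556 2.344
vertex -1.7 3.497 1.689
endloop
endfacet
facet normal 0.251 0.743 -0.621
outer loop
vertex -2.192 3.867 1.933
vertex -1.7 3.497 1.689
vertex -2.302 3.471 1.415
endloop
endfacet
facet normal -0.449 0.753 -0.480
outer loop
vertex -2.192 3.867 1.933
vertex -2.302 3.471 1.415
vertex -2.751 3.513 1.901
endloop
endfacet
facet normal 0.194 0.273 0.942
outer loop
vertex -1.776 3.556 2.344
vertex -2.425 3.566 2.475
vertex -2.078 3.009 2.565
endloop
endfacet
facet normal -0.856 0.228 0.465
outer loop
vertex -2.425 3.566 2.475
vertex -2.751 3.513 1.901
vertex -2.68 2.983 2.291
endloop
endfacet
facet normal -0.723 0.125 -0.679
outer loop
vertex -2.751 3.513 1.901
vertex -2.302 3.471 1.415
vertex -2.604 2.924 1.636
endloop
endfacet
facet normal 0.408 0.108 -0.907
outer loop
vertex -2.302 3.471 1.415
vertex -1.7 3.497 1.689
vertex -1.955 2.914 1.505
endloop
endfacet
facet normal 0.975 0.201 0.095
outer loop
vertex -1.7 3.497 1.689
vertex -1.776 3.556 2.344
vertex -1.629 2.967 2.079
endloop
endfacet
facet normal -0.251 -0.743 0.621
outer loop
vertex -2.188 2.613 2.047
vertex -2.078 3.009 2.565
vertex -2.68 2.983 2.291
endloop
endfacet
facet normal -0.600 -0.800 0.002
outer loop
vertex -2.188 2.613 2.047
vertex -2.68 2.983 2.291
vertex -2.604 2.924 1.636
endloop
endfacet
facet normal -0.118 -0.846 -0.520
outer loop
vertex -2.188 2.613 2.047
vertex -2.604 2.924 1.636
vertex -1.955 2.914 1.505
endloop
endfacet
facet normal 0.530 -0.817 -0.226
outer loop
vertex -2.188 2.613 2.047
vertex -1.955 2.914 1.505
vertex -1.629 2.967 2.079
endloop
endfacet
facet normal 0.449 -0.753 0.480
outer loop
vertex -2.188 2.613 2.047
vertex -1.629 2.967 2.079
vertex -2.078 3.009 2.565
endloop
endfacet
facet normal -0.408 -0.108 0.907
outer loop
vertex -2.68 2.983 2.291
vertex -2.078 3.009 2.565
vertex -2.425 3.566 2.475
endloop
endfacet
facet normal -0.975 -0.201 -0.095
outer loop
vertex -2.604 2.924 1.636
vertex -2.68 2.983 2.291
vertex -2.751 3.513 1.901
endloop
endfacet
facet normal -0.194 -0.273 -0.942
outer loop
vertex -1.955 2.914 1.505
vertex -2.604 2.924 1.636
vertex -2.302 3.471 1.415
endloop
endfacet
facet normal 0.856 -0.228 -0.465
outer loop
vertex -1.629 2.967 2.079
vertex -1.955 2.914 1.505
vertex -1.7 3.497 1.689
endloop
endfacet
facet normal 0.723 -0.125 0.679
outer loop
vertex -2.078 3.009 2.565
vertex -1.629 2.967 2.079
vertex -1.776 3.556 2.344
endloop
endfacet
facet normal -0.415 -0.090 -0.905
outer loop
vertex -1.573 -3.938 -2.592
vertex -2.076 -3.637 -2.391
vertex -1.604 -3.321 -2.639
endloop
endfacet
facet normal 0.998 0.053 0.044
outer loop
vertex -1.573 -3.938 -2.592
vertex -1.604 -3.321 -2.639
vertex -1.644 -3.543 -1.449
endloop
endfacet
facet normal -0.415 -0.090 -0.905
outer loop
vertex -1.604 -3.321 -2.639
vertex -2.076 -3.637 -2.391
vertex -2.107 -3.02 -2.438
endloop
endfacet
facet normal 0.555 0.814 0.171
outer loop
vertex -1.604 -3.321 -2.639
vertex -2.107 -3.02 -2.438
vertex -1.644 -3.543 -1.449
endloop
endfacet
facet normal -0.415 -0.090 -0.905
outer loop
vertex -2.107 -3.02 -2.438
vertex -2.076 -3.637 -2.391
vertex -2.579 -3.336 -2.19
endloop
endfacet
facet normal -0.252 0.802 0.542
outer loop
vertex -2.107 -3.02 -2.438
vertex -2.579 -3.336 -2.19
vertex -1.644 -3.543 -1.449
endloop
endfacet
facet normal -0.415 -0.090 -0.905
outer loop
vertex -2.579 -3.336 -2.19
vertex -2.076 -3.637 -2.391
vertex -2.548 -3.953 -2.143
endloop
endfacet
facet normal -0.617 0.029 0.787
outer loop
vertex -2.579 -3.336 -2.19
vertex -2.548 -3.953 -2.143
vertex -1.644 -3.543 -1.449
endloop
endfacet
facet normal -0.415 -0.091 -0.905
outer loop
vertex -2.548 -3.953 -2.143
vertex -2.076 -3.637 -2.391
vertex -2.045 -4.254 -2.343
endloop
endfacet
facet normal -0.175 -0.731 0.660
outer loop
vertex -2.548 -3.953 -2.143
vertex -2.045 -4.254 -2.343
vertex -1.644 -3.543 -1.449
endloop
endfacet
facet normal -0.416 -0.091 -0.905
outer loop
vertex -2.045 -4.254 -2.343
vertex -2.076 -3.637 -2.391
vertex -1.573 -3.938 -2.592
endloop
endfacet
facet normal 0.633 -0.719 0.288
outer loop
vertex -2.045 -4.254 -2.343
vertex -1.573 -3.938 -2.592
vertex -1.644 -3.543 -1.449
endloop
endfacet

endsolid


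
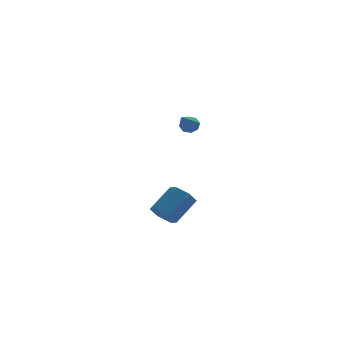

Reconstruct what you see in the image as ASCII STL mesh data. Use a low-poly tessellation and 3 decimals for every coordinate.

solid 
facet normal 0.381 0.713 -0.588
outer loop
vertex -0.699 -0.532 3.427
vertex -1.217 -0.363 3.296
vertex -0.847 -0.232 3.695
endloop
endfacet
facet normal 0.743 -0.203 0.637
outer loop
vertex -0.699 -0.532 3.427
vertex -0.847 -0.232 3.695
vertex -2.023 -1.877 4.544
endloop
endfacet
facet normal 0.381 0.714 -0.588
outer loop
vertex -0.847 -0.232 3.695
vertex -1.217 -0.363 3.296
vertex -1.211 -0.009 3.73
endloop
endfacet
facet normal 0.264 0.287 0.921
outer loop
vertex -0.847 -0.232 3.695
vertex -1.211 -0.009 3.73
vertex -2.023 -1.877 4.544
endloop
endfacet
facet normal 0.379 0.715 -0.588
outer loop
vertex -1.211 -0.009 3.73
vertex -1.217 -0.363 3.296
vertex -1.579 0.006 3.511
endloop
endfacet
facet normal -0.424 0.510 0.748
outer loop
vertex -1.211 -0.009 3.73
vertex -1.579 0.006 3.511
vertex -2.023 -1.877 4.544
endloop
endfacet
facet normal 0.379 0.715 -0.588
outer loop
vertex -1.579 0.006 3.511
vertex -1.217 -0.363 3.296
vertex -1.735 -0.195 3.166
endloop
endfacet
facet normal -0.916 0.336 0.219
outer loop
vertex -1.579 0.006 3.511
vertex -1.735 -0.195 3.166
vertex -2.023 -1.877 4.544
endloop
endfacet
facet normal 0.379 0.714 -0.589
outer loop
vertex -1.735 -0.195 3.166
vertex -1.217 -0.363 3.296
vertex -1.588 -0.495 2.897
endloop
endfacet
facet normal -0.925 -0.134 -0.356
outer loop
vertex -1.735 -0.195 3.166
vertex -1.588 -0.495 2.897
vertex -2.023 -1.877 4.544
endloop
endfacet
facet normal 0.380 0.713 -0.589
outer loop
vertex -1.588 -0.495 2.897
vertex -1.217 -0.363 3.296
vertex -1.223 -0.718 2.863
endloop
endfacet
facet normal -0.442 -0.626 -0.642
outer loop
vertex -1.588 -0.495 2.897
vertex -1.223 -0.718 2.863
vertex -2.023 -1.877 4.544
endloop
endfacet
facet normal 0.380 0.713 -0.590
outer loop
vertex -1.223 -0.718 2.863
vertex -1.217 -0.363 3.296
vertex -0.855 -0.733 3.082
endloop
endfacet
facet normal 0.244 -0.849 -0.469
outer loop
vertex -1.223 -0.718 2.863
vertex -0.855 -0.733 3.082
vertex -2.023 -1.877 4.544
endloop
endfacet
facet normal 0.381 0.713 -0.588
outer loop
vertex -0.855 -0.733 3.082
vertex -1.217 -0.363 3.296
vertex -0.699 -0.532 3.427
endloop
endfacet
facet normal 0.736 -0.674 0.060
outer loop
vertex -0.855 -0.733 3.082
vertex -0.699 -0.532 3.427
vertex -2.023 -1.877 4.544
endloop
endfacet
facet normal -0.682 -0.410 -0.606
outer loop
vertex -2.042 0.47 -4.314
vertex -2.514 0.233 -3.623
vertex -2.648 1.008 -3.996
endloop
endfacet
facet normal 0.225 0.671 -0.706
outer loop
vertex -2.042 0.47 -4.314
vertex -2.648 1.008 -3.996
vertex -0.753 1.244 -3.168
endloop
endfacet
facet normal 0.225 0.672 -0.706
outer loop
vertex -0.753 1.244 -3.168
vertex -2.648 1.008 -3.996
vertex -1.359 1.781 -2.85
endloop
endfacet
facet normal 0.681 0.409 0.607
outer loop
vertex -0.753 1.244 -3.168
vertex -1.359 1.781 -2.85
vertex -1.226 1.007 -2.477
endloop
endfacet
facet normal -0.682 -0.410 -0.606
outer loop
vertex -2.648 1.008 -3.996
vertex -2.514 0.233 -3.623
vertex -3.12 0.771 -3.305
endloop
endfacet
facet normal -0.490 0.871 -0.036
outer loop
vertex -2.648 1.008 -3.996
vertex -3.12 0.771 -3.305
vertex -1.359 1.781 -2.85
endloop
endfacet
facet normal -0.490 0.871 -0.036
outer loop
vertex -1.359 1.781 -2.85
vertex -3.12 0.771 -3.305
vertex -1.831 1.544 -2.159
endloop
endfacet
facet normal 0.682 0.409 0.606
outer loop
vertex -1.359 1.781 -2.85
vertex -1.831 1.544 -2.159
vertex -1.226 1.007 -2.477
endloop
endfacet
facet normal -0.682 -0.409 -0.607
outer loop
vertex -3.12 0.771 -3.305
vertex -2.514 0.233 -3.623
vertex -2.987 -0.004 -2.932
endloop
endfacet
facet normal -0.715 0.200 0.670
outer loop
vertex -3.12 0.771 -3.305
vertex -2.987 -0.004 -2.932
vertex -1.831 1.544 -2.159
endloop
endfacet
facet normal -0.715 0.200 0.670
outer loop
vertex -1.831 1.544 -2.159
vertex -2.987 -0.004 -2.932
vertex -1.698 0.77 -1.786
endloop
endfacet
facet normal 0.682 0.409 0.606
outer loop
vertex -1.831 1.544 -2.159
vertex -1.698 0.77 -1.786
vertex -1.226 1.007 -2.477
endloop
endfacet
facet normal -0.681 -0.409 -0.607
outer loop
vertex -2.987 -0.004 -2.932
vertex -2.514 0.233 -3.623
vertex -2.381 -0.541 -3.25
endloop
endfacet
facet normal -0.225 -0.672 0.706
outer loop
vertex -2.987 -0.004 -2.932
vertex -2.381 -0.541 -3.25
vertex -1.698 0.77 -1.786
endloop
endfacet
facet normal -0.225 -0.671 0.706
outer loop
vertex -1.698 0.77 -1.786
vertex -2.381 -0.541 -3.25
vertex -1.092 0.232 -2.104
endloop
endfacet
facet normal 0.682 0.410 0.606
outer loop
vertex -1.698 0.77 -1.786
vertex -1.092 0.232 -2.104
vertex -1.226 1.007 -2.477
endloop
endfacet
facet normal -0.682 -0.409 -0.606
outer loop
vertex -2.381 -0.541 -3.25
vertex -2.514 0.233 -3.623
vertex -1.909 -0.304 -3.941
endloop
endfacet
facet normal 0.490 -0.871 0.036
outer loop
vertex -2.381 -0.541 -3.25
vertex -1.909 -0.304 -3.941
vertex -1.092 0.232 -2.104
endloop
endfacet
facet normal 0.490 -0.871 0.036
outer loop
vertex -1.092 0.232 -2.104
vertex -1.909 -0.304 -3.941
vertex -0.62 0.469 -2.795
endloop
endfacet
facet normal 0.682 0.410 0.606
outer loop
vertex -1.092 0.232 -2.104
vertex -0.62 0.469 -2.795
vertex -1.226 1.007 -2.477
endloop
endfacet
facet normal -0.682 -0.409 -0.606
outer loop
vertex -1.909 -0.304 -3.941
vertex -2.514 0.233 -3.623
vertex -2.042 0.47 -4.314
endloop
endfacet
facet normal 0.715 -0.200 -0.670
outer loop
vertex -1.909 -0.304 -3.941
vertex -2.042 0.47 -4.314
vertex -0.62 0.469 -2.795
endloop
endfacet
facet normal 0.715 -0.200 -0.670
outer loop
vertex -0.62 0.469 -2.795
vertex -2.042 0.47 -4.314
vertex -0.753 1.244 -3.168
endloop
endfacet
facet normal 0.682 0.409 0.607
outer loop
vertex -0.62 0.469 -2.795
vertex -0.753 1.244 -3.168
vertex -1.226 1.007 -2.477
endloop
endfacet

endsolid
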